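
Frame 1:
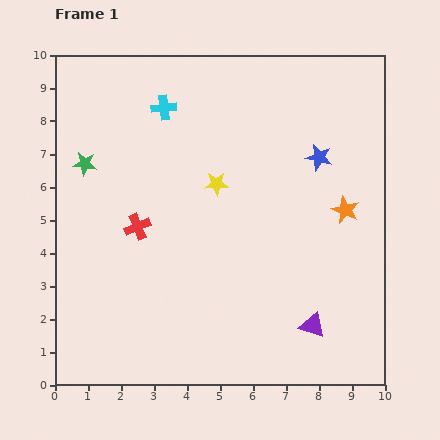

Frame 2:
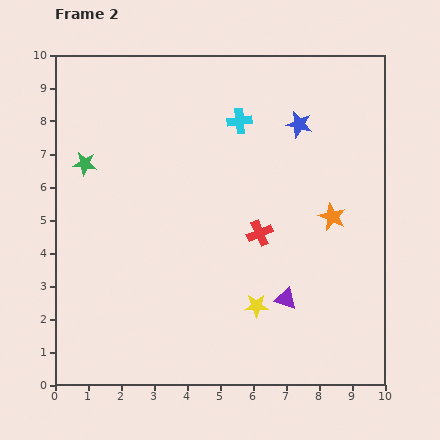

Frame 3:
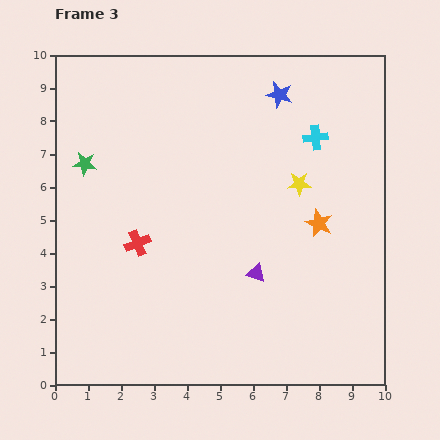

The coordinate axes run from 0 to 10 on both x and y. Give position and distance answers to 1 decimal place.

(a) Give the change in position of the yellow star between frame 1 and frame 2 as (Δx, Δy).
(1.2, -3.7)

The yellow star was at (4.9, 6.1) in frame 1 and (6.1, 2.4) in frame 2.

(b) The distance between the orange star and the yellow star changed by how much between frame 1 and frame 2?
-0.5

Distance in frame 1: 4.0. Distance in frame 2: 3.5.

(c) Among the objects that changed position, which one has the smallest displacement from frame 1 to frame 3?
the red cross

(moved 0.5)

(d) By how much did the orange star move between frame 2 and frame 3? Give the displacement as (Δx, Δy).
(-0.4, -0.2)

The orange star was at (8.4, 5.1) in frame 2 and (8.0, 4.9) in frame 3.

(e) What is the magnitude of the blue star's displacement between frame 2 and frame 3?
1.1

The blue star moved from (7.4, 7.9) to (6.8, 8.8), a distance of √(0.6² + 0.9²) ≈ 1.1.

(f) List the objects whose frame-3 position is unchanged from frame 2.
the green star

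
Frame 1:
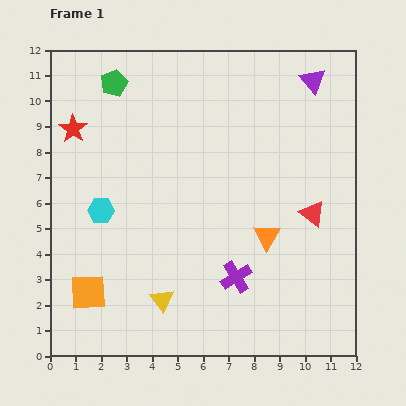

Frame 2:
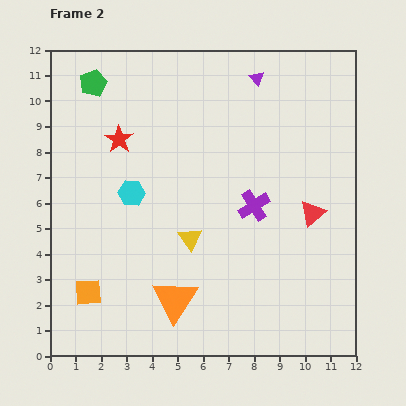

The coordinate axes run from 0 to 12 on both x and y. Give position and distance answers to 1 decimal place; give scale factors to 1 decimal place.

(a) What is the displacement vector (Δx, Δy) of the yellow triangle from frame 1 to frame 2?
(1.1, 2.4)

The yellow triangle was at (4.4, 2.2) in frame 1 and (5.5, 4.6) in frame 2.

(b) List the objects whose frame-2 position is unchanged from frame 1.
the red triangle, the orange square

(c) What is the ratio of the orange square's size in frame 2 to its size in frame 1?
0.7×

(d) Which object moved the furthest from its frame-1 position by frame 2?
the orange triangle

(moved 4.4; next 2.9)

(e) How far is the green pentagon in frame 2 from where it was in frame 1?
0.8

The green pentagon moved from (2.5, 10.7) to (1.7, 10.7), a distance of √(0.8² + 0.0²) ≈ 0.8.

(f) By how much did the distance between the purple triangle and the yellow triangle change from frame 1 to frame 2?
-3.6

Distance in frame 1: 10.4. Distance in frame 2: 6.8.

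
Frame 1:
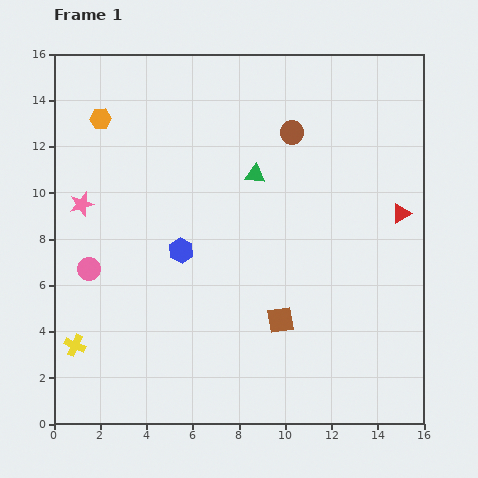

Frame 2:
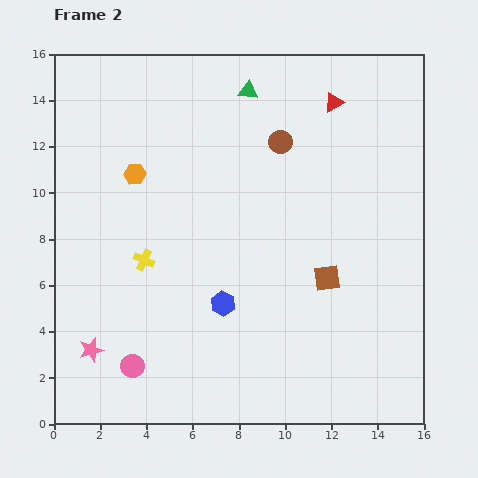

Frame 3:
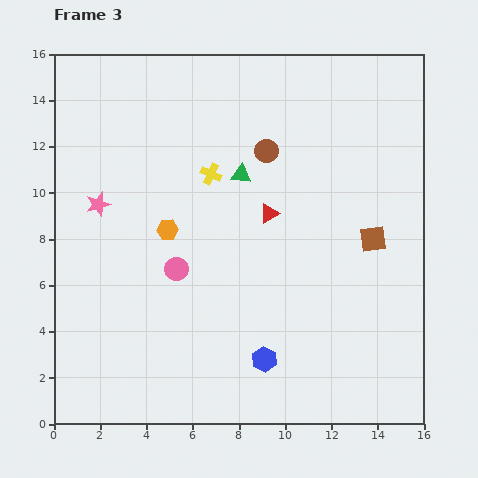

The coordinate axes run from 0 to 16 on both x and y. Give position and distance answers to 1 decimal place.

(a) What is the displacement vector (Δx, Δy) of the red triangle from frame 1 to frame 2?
(-2.9, 4.8)

The red triangle was at (15.0, 9.1) in frame 1 and (12.1, 13.9) in frame 2.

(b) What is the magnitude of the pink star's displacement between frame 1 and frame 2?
6.3

The pink star moved from (1.2, 9.5) to (1.6, 3.2), a distance of √(0.4² + 6.3²) ≈ 6.3.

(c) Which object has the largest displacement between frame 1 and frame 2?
the pink star

(moved 6.3; next 5.6)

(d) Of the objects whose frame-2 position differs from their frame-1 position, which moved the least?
the brown circle

(moved 0.6)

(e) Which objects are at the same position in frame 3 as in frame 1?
none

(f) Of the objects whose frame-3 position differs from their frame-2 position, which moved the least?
the brown circle

(moved 0.7)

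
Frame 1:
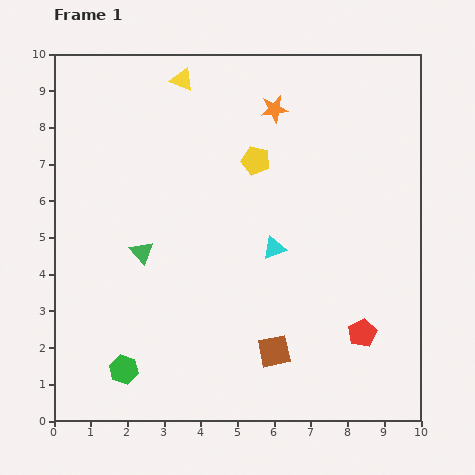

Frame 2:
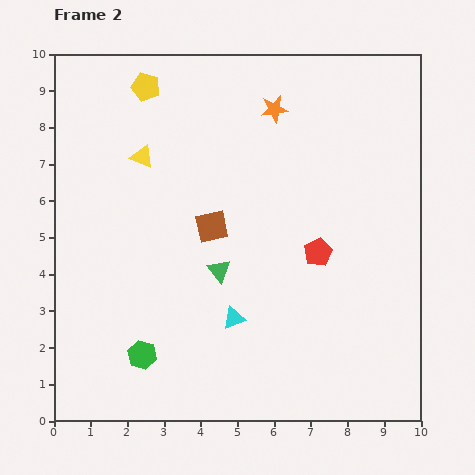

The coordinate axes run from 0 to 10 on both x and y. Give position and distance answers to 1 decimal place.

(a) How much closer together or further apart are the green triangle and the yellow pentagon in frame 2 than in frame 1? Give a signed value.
+1.4

Distance in frame 1: 4.0. Distance in frame 2: 5.4.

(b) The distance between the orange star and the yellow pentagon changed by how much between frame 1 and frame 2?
+2.1

Distance in frame 1: 1.5. Distance in frame 2: 3.6.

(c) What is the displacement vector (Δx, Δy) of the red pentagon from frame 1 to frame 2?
(-1.2, 2.2)

The red pentagon was at (8.4, 2.4) in frame 1 and (7.2, 4.6) in frame 2.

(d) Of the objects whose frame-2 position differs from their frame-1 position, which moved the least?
the green hexagon

(moved 0.6)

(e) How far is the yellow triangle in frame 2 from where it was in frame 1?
2.4

The yellow triangle moved from (3.5, 9.3) to (2.4, 7.2), a distance of √(1.1² + 2.1²) ≈ 2.4.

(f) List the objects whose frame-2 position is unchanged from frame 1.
the orange star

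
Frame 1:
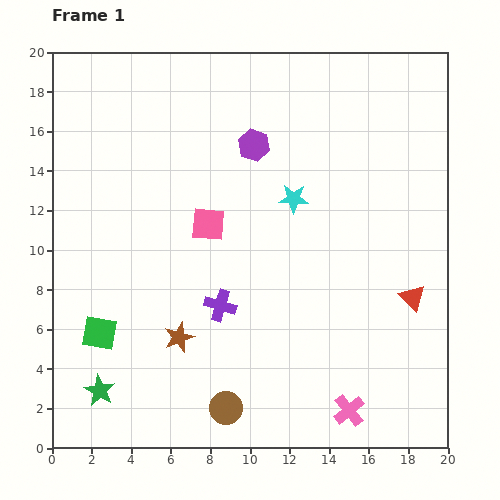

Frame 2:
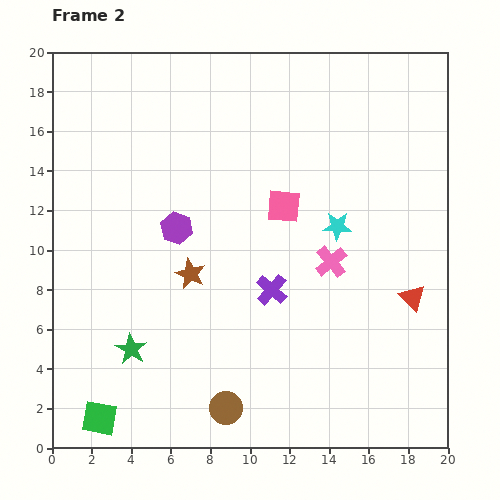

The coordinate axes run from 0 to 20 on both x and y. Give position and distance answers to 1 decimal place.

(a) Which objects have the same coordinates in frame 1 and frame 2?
the red triangle, the brown circle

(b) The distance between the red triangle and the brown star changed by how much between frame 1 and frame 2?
-0.7

Distance in frame 1: 12.0. Distance in frame 2: 11.3.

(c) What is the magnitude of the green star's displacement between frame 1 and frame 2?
2.6

The green star moved from (2.4, 2.9) to (4.0, 5.0), a distance of √(1.6² + 2.1²) ≈ 2.6.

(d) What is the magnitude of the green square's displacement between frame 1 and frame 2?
4.3

The green square moved from (2.4, 5.8) to (2.4, 1.5), a distance of √(0.0² + 4.3²) ≈ 4.3.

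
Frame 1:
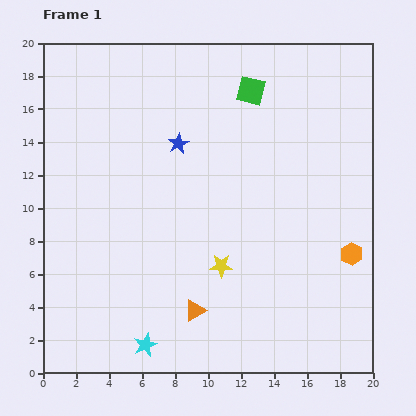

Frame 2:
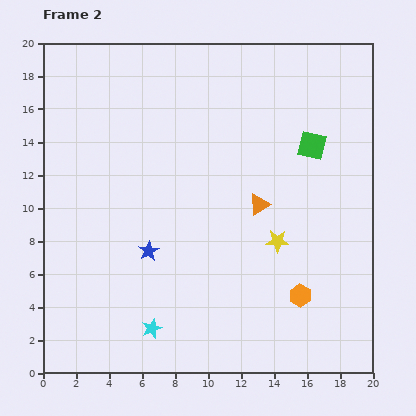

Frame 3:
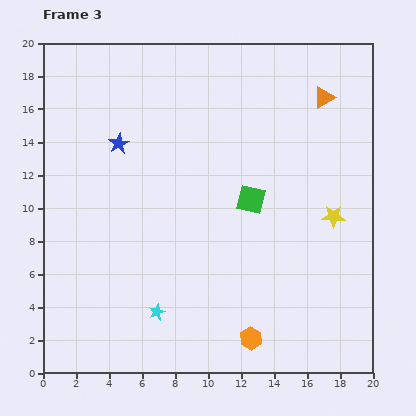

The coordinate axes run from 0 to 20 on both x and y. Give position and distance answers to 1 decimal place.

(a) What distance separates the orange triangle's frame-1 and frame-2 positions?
7.5

The orange triangle moved from (9.2, 3.8) to (13.1, 10.2), a distance of √(3.9² + 6.4²) ≈ 7.5.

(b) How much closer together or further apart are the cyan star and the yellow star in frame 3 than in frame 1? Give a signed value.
+5.6

Distance in frame 1: 6.6. Distance in frame 3: 12.2.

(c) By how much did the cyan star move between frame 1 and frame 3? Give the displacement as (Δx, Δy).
(0.7, 2.0)

The cyan star was at (6.2, 1.7) in frame 1 and (6.9, 3.7) in frame 3.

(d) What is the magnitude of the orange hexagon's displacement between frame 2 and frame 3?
4.0

The orange hexagon moved from (15.6, 4.7) to (12.6, 2.1), a distance of √(3.0² + 2.6²) ≈ 4.0.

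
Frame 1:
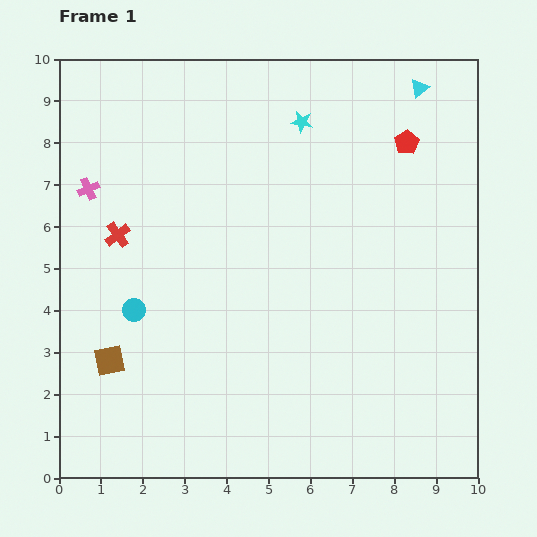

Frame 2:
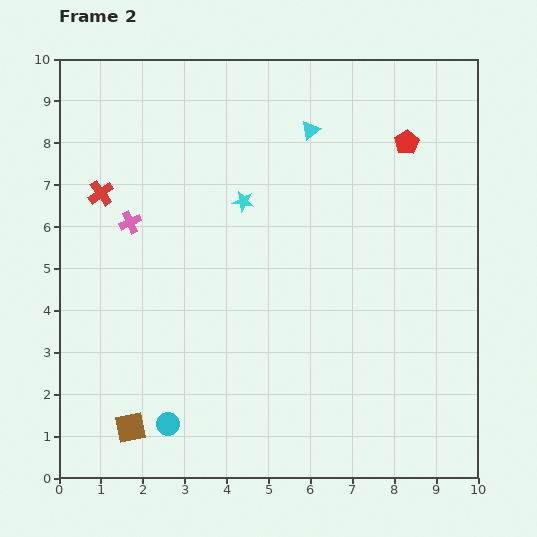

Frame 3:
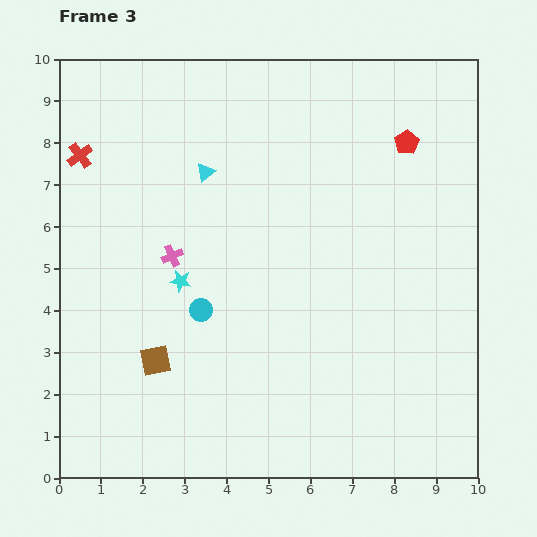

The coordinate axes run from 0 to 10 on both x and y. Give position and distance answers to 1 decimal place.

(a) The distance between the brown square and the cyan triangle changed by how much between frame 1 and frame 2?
-1.5

Distance in frame 1: 9.8. Distance in frame 2: 8.3.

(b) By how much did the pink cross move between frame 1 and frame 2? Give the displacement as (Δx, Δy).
(1.0, -0.8)

The pink cross was at (0.7, 6.9) in frame 1 and (1.7, 6.1) in frame 2.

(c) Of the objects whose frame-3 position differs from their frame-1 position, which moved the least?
the brown square

(moved 1.1)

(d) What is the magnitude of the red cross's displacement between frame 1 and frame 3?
2.1

The red cross moved from (1.4, 5.8) to (0.5, 7.7), a distance of √(0.9² + 1.9²) ≈ 2.1.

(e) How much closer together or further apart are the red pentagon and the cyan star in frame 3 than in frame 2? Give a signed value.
+2.2

Distance in frame 2: 4.1. Distance in frame 3: 6.3.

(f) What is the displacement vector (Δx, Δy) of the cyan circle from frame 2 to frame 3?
(0.8, 2.7)

The cyan circle was at (2.6, 1.3) in frame 2 and (3.4, 4.0) in frame 3.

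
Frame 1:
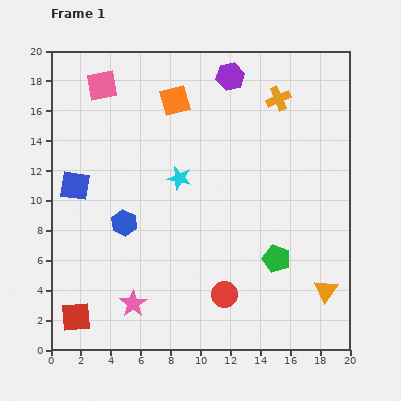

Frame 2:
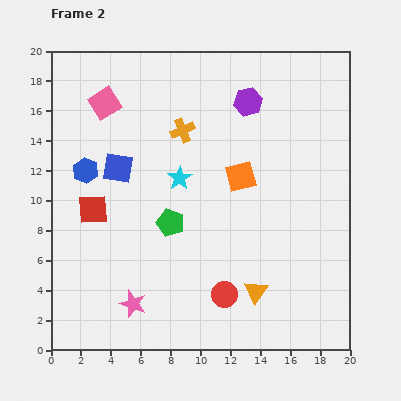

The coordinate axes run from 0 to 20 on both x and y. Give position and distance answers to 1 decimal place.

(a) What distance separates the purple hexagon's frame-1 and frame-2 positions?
2.1

The purple hexagon moved from (12.0, 18.3) to (13.2, 16.6), a distance of √(1.2² + 1.7²) ≈ 2.1.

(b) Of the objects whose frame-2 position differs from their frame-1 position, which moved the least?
the pink square

(moved 1.2)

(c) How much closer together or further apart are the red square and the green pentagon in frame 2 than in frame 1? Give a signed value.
-8.7

Distance in frame 1: 14.0. Distance in frame 2: 5.3.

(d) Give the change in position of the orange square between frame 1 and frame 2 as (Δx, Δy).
(4.4, -5.1)

The orange square was at (8.3, 16.7) in frame 1 and (12.7, 11.6) in frame 2.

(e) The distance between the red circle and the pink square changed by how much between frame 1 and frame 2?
-1.1

Distance in frame 1: 16.2. Distance in frame 2: 15.1.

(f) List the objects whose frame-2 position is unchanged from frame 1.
the cyan star, the pink star, the red circle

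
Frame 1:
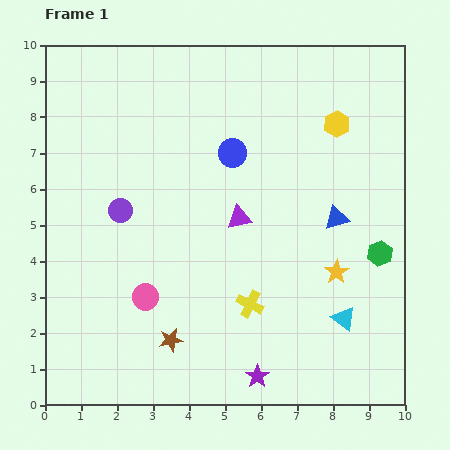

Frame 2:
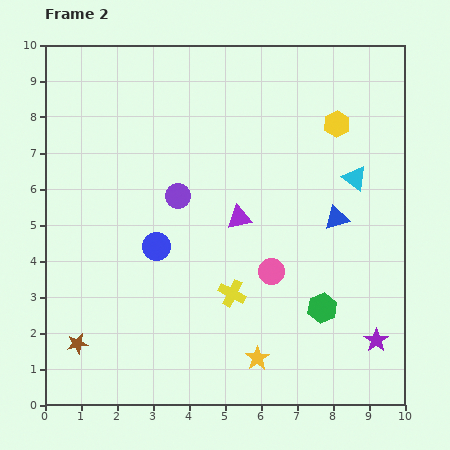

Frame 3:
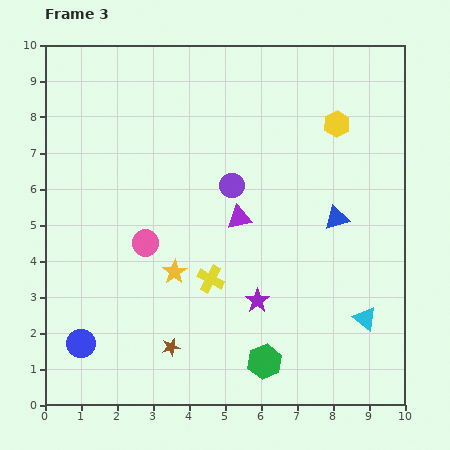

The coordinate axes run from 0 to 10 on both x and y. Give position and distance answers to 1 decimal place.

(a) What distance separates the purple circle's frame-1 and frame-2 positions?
1.6

The purple circle moved from (2.1, 5.4) to (3.7, 5.8), a distance of √(1.6² + 0.4²) ≈ 1.6.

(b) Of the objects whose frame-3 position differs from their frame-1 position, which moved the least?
the brown star

(moved 0.2)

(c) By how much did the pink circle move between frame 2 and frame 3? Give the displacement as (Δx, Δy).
(-3.5, 0.8)

The pink circle was at (6.3, 3.7) in frame 2 and (2.8, 4.5) in frame 3.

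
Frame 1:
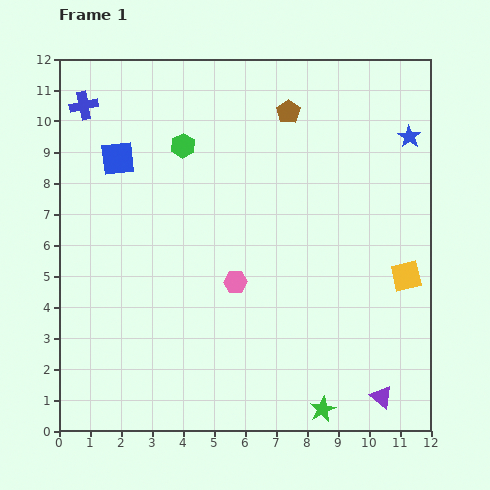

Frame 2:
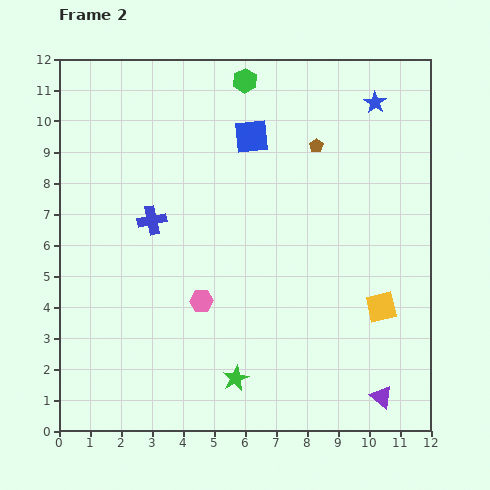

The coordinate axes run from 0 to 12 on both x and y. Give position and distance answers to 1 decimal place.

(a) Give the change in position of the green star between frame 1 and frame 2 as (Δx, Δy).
(-2.8, 1.0)

The green star was at (8.5, 0.7) in frame 1 and (5.7, 1.7) in frame 2.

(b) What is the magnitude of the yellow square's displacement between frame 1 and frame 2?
1.3

The yellow square moved from (11.2, 5.0) to (10.4, 4.0), a distance of √(0.8² + 1.0²) ≈ 1.3.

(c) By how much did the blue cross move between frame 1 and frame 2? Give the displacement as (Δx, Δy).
(2.2, -3.7)

The blue cross was at (0.8, 10.5) in frame 1 and (3.0, 6.8) in frame 2.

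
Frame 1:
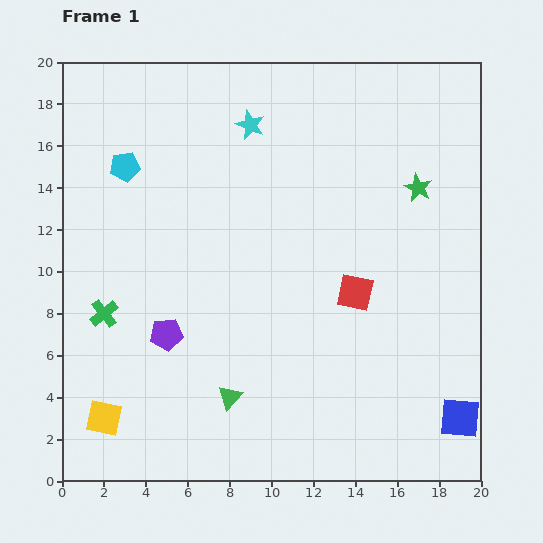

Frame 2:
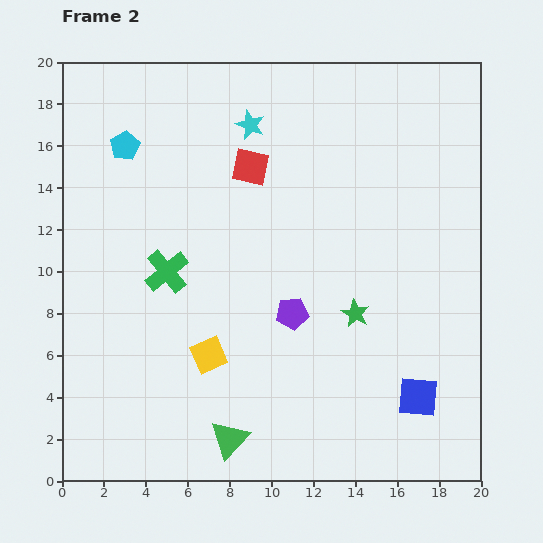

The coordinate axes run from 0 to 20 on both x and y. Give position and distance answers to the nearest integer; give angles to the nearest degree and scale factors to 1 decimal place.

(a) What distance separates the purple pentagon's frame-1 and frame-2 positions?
6

The purple pentagon moved from (5, 7) to (11, 8), a distance of √(6² + 1²) ≈ 6.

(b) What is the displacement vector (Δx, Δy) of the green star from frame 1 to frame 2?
(-3, -6)

The green star was at (17, 14) in frame 1 and (14, 8) in frame 2.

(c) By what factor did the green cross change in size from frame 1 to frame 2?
1.6×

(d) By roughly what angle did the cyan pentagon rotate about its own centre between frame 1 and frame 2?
22° counter-clockwise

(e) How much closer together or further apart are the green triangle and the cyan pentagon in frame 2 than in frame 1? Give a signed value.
+3

Distance in frame 1: 12. Distance in frame 2: 15.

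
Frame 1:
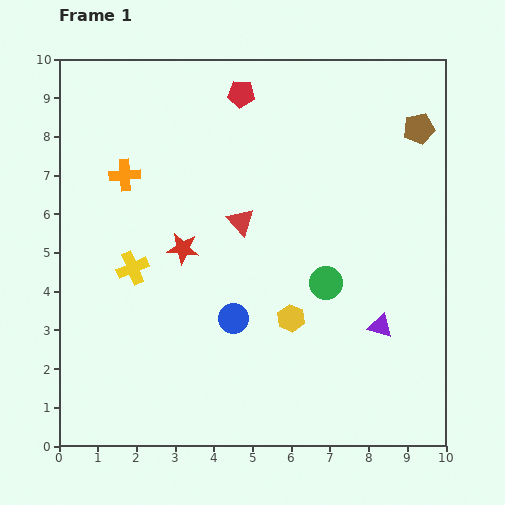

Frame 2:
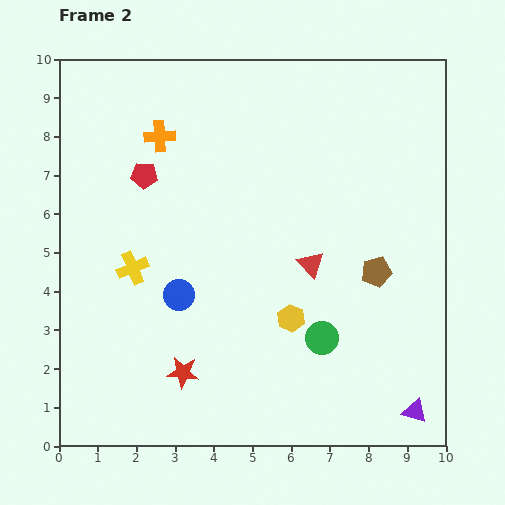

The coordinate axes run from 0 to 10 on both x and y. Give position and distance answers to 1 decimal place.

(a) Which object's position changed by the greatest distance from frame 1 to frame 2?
the brown pentagon

(moved 3.9; next 3.3)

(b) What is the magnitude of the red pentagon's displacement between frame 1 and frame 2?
3.3

The red pentagon moved from (4.7, 9.1) to (2.2, 7.0), a distance of √(2.5² + 2.1²) ≈ 3.3.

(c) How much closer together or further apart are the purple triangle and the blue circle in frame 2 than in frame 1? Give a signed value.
+3.0

Distance in frame 1: 3.8. Distance in frame 2: 6.8.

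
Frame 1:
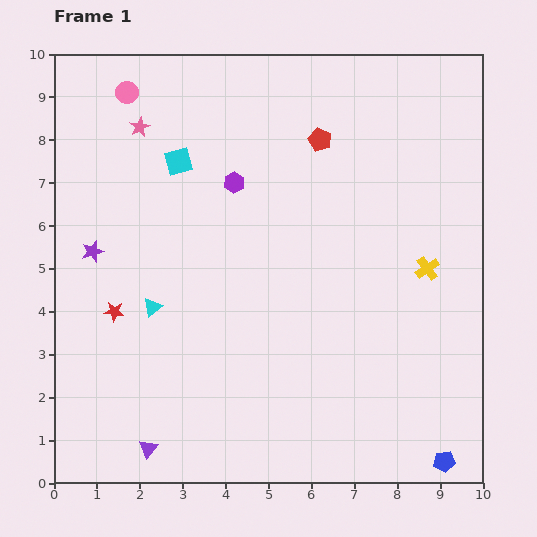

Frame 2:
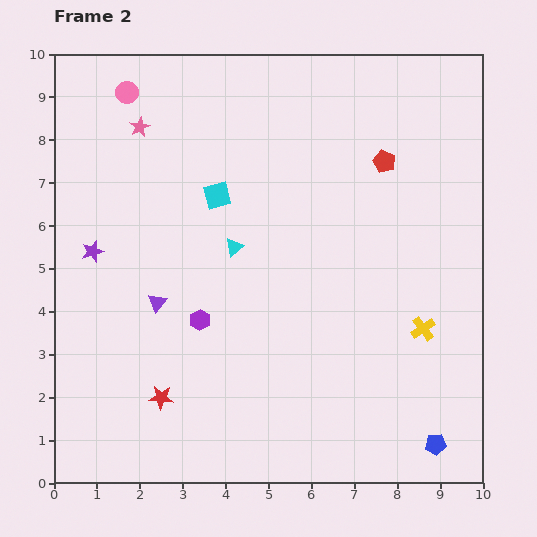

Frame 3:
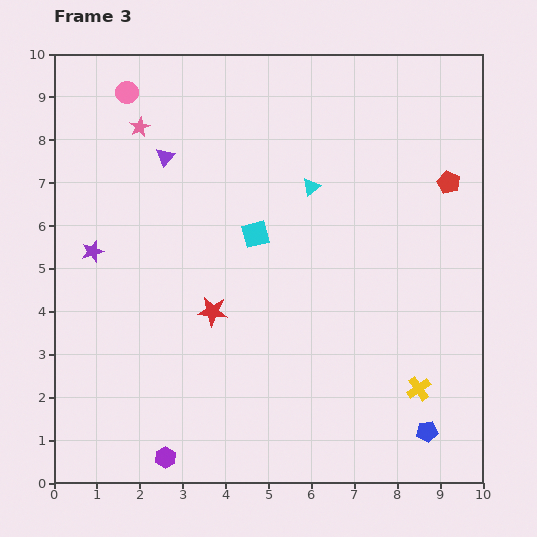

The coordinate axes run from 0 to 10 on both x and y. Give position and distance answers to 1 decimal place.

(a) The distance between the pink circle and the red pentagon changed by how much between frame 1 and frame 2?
+1.6

Distance in frame 1: 4.6. Distance in frame 2: 6.2.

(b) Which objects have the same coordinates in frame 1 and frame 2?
the purple star, the pink star, the pink circle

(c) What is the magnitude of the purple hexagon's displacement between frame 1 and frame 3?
6.6

The purple hexagon moved from (4.2, 7.0) to (2.6, 0.6), a distance of √(1.6² + 6.4²) ≈ 6.6.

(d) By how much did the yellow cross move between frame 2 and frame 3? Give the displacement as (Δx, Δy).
(-0.1, -1.4)

The yellow cross was at (8.6, 3.6) in frame 2 and (8.5, 2.2) in frame 3.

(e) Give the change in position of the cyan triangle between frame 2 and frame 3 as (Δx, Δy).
(1.8, 1.4)

The cyan triangle was at (4.2, 5.5) in frame 2 and (6.0, 6.9) in frame 3.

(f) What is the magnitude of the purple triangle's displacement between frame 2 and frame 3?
3.4

The purple triangle moved from (2.4, 4.2) to (2.6, 7.6), a distance of √(0.2² + 3.4²) ≈ 3.4.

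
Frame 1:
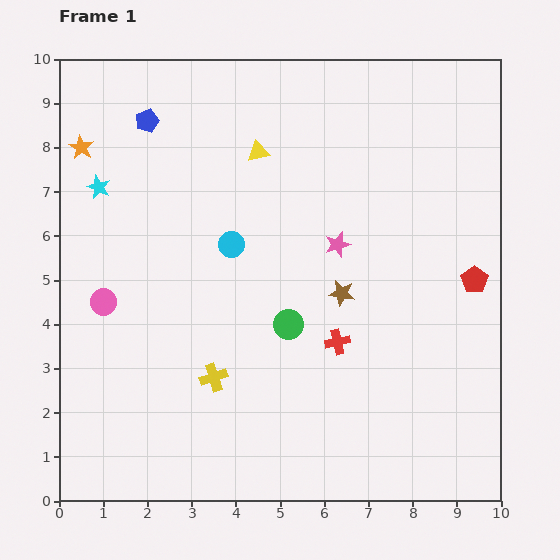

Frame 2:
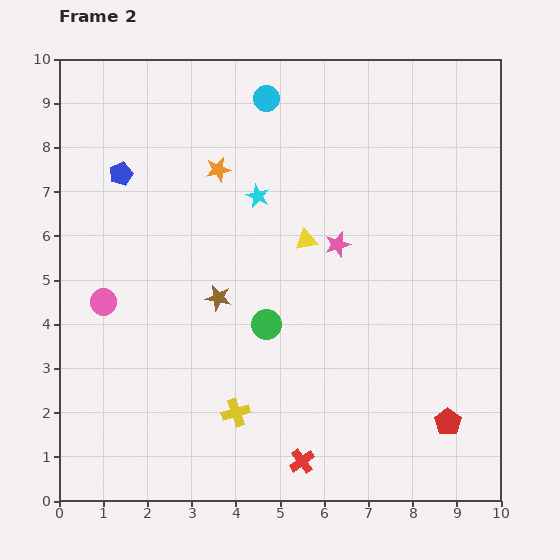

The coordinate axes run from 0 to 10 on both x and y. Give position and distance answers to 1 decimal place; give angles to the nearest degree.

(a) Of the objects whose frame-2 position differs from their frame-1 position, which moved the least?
the green circle

(moved 0.5)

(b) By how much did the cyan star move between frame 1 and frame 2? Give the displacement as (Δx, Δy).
(3.6, -0.2)

The cyan star was at (0.9, 7.1) in frame 1 and (4.5, 6.9) in frame 2.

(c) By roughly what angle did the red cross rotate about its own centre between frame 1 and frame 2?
24° counter-clockwise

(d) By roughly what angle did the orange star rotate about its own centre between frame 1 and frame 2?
30° clockwise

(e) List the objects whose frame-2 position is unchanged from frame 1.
the pink circle, the pink star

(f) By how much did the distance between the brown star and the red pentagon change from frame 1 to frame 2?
+2.9

Distance in frame 1: 3.0. Distance in frame 2: 5.9.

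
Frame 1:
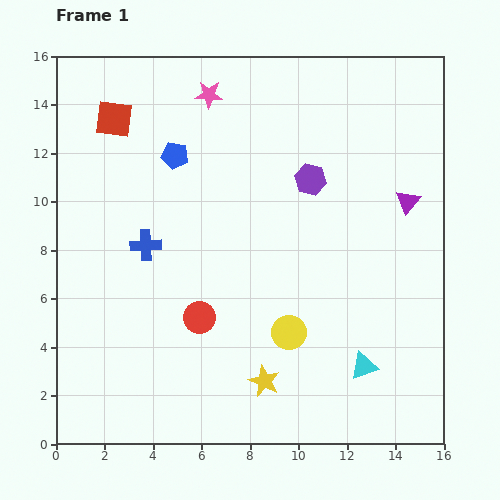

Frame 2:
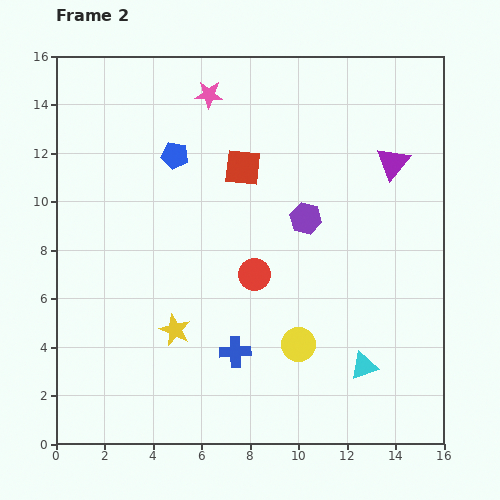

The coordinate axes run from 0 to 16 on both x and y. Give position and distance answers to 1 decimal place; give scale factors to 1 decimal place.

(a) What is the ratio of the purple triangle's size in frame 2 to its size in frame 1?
1.4×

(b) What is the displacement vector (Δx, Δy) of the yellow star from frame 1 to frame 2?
(-3.7, 2.1)

The yellow star was at (8.6, 2.6) in frame 1 and (4.9, 4.7) in frame 2.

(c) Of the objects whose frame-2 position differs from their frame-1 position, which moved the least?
the yellow circle

(moved 0.6)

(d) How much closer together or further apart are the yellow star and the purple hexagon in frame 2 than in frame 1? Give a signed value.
-1.4

Distance in frame 1: 8.5. Distance in frame 2: 7.1.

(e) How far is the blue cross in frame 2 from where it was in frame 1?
5.7

The blue cross moved from (3.7, 8.2) to (7.4, 3.8), a distance of √(3.7² + 4.4²) ≈ 5.7.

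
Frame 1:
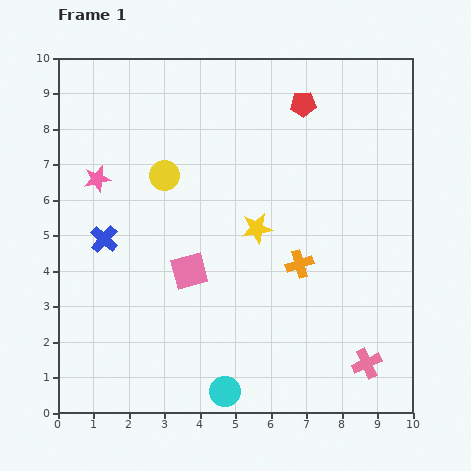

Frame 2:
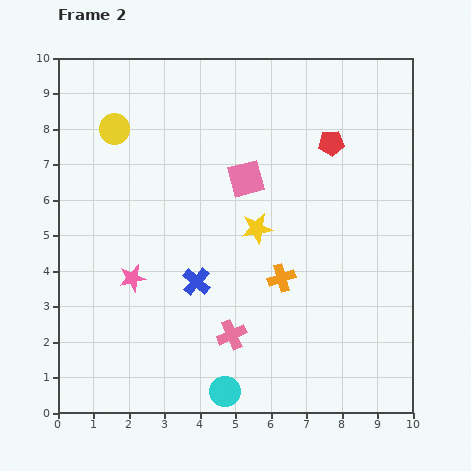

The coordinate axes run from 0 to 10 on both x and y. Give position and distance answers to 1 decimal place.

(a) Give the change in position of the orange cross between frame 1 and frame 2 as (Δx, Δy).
(-0.5, -0.4)

The orange cross was at (6.8, 4.2) in frame 1 and (6.3, 3.8) in frame 2.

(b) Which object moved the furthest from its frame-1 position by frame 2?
the pink cross

(moved 3.9; next 3.1)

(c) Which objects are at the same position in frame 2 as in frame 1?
the cyan circle, the yellow star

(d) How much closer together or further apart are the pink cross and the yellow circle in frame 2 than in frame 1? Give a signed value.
-1.1

Distance in frame 1: 7.8. Distance in frame 2: 6.7.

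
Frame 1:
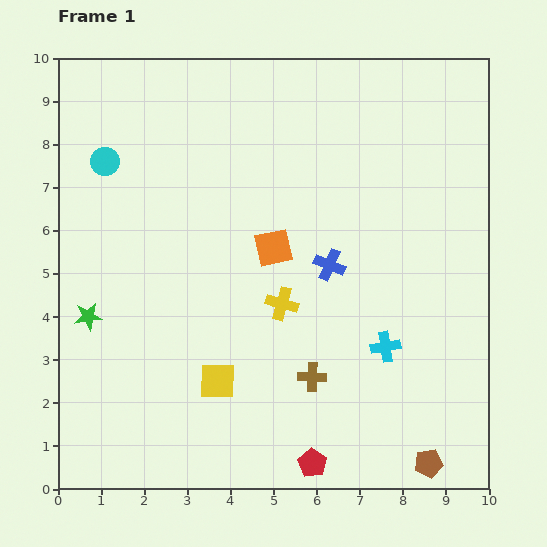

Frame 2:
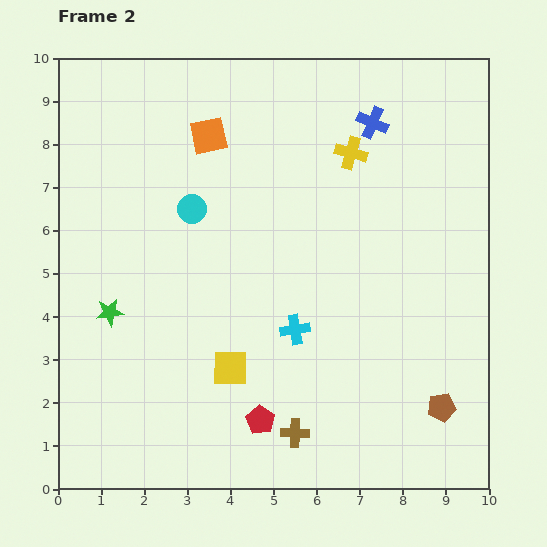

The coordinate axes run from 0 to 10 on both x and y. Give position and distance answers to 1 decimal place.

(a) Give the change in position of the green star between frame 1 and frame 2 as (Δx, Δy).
(0.5, 0.1)

The green star was at (0.7, 4.0) in frame 1 and (1.2, 4.1) in frame 2.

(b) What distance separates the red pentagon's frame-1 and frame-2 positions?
1.6

The red pentagon moved from (5.9, 0.6) to (4.7, 1.6), a distance of √(1.2² + 1.0²) ≈ 1.6.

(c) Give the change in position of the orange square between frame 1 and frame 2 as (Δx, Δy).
(-1.5, 2.6)

The orange square was at (5.0, 5.6) in frame 1 and (3.5, 8.2) in frame 2.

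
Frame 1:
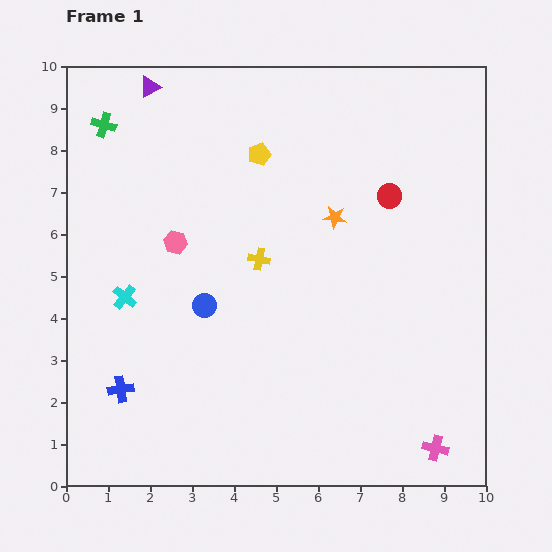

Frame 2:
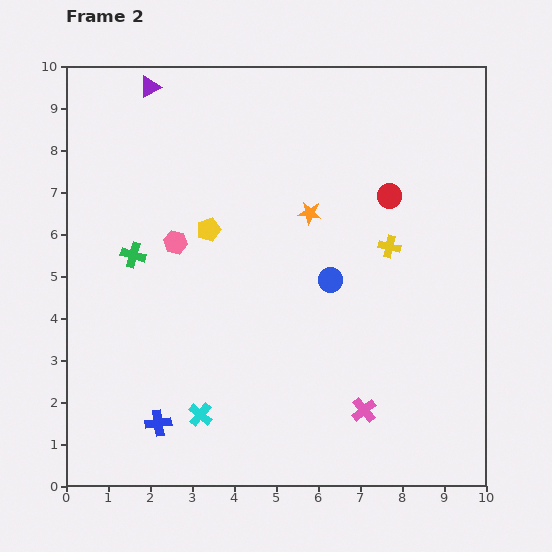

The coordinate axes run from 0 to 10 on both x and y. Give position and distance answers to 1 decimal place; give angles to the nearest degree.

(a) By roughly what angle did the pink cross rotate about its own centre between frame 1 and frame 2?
37° clockwise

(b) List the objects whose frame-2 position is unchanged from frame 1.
the pink hexagon, the purple triangle, the red circle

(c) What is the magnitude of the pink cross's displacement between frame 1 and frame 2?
1.9

The pink cross moved from (8.8, 0.9) to (7.1, 1.8), a distance of √(1.7² + 0.9²) ≈ 1.9.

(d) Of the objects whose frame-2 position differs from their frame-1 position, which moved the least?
the orange star

(moved 0.6)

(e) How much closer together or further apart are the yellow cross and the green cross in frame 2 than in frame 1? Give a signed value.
+1.2

Distance in frame 1: 4.9. Distance in frame 2: 6.1.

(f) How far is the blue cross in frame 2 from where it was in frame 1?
1.2

The blue cross moved from (1.3, 2.3) to (2.2, 1.5), a distance of √(0.9² + 0.8²) ≈ 1.2.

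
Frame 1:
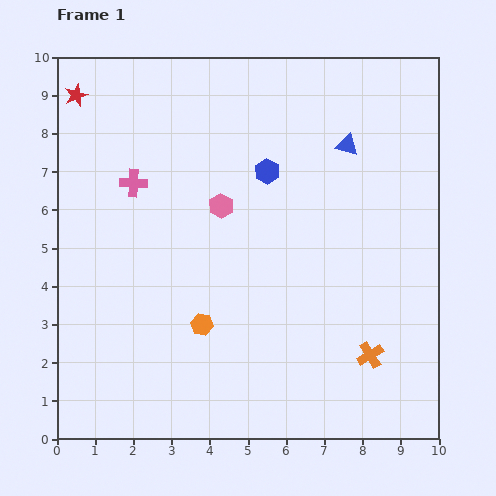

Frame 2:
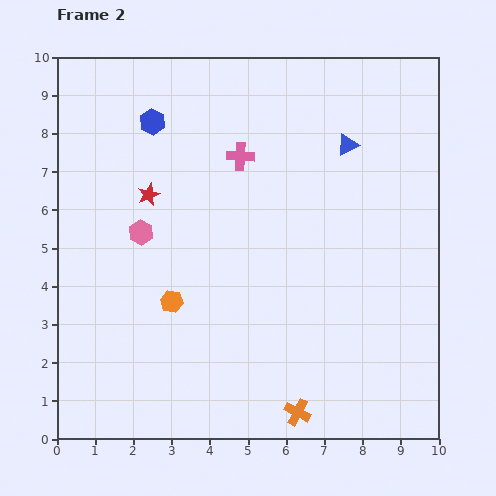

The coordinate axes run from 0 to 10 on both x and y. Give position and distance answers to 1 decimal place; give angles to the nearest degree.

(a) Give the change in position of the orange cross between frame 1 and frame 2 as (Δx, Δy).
(-1.9, -1.5)

The orange cross was at (8.2, 2.2) in frame 1 and (6.3, 0.7) in frame 2.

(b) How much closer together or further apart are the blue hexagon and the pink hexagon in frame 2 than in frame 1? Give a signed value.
+1.4

Distance in frame 1: 1.5. Distance in frame 2: 2.9.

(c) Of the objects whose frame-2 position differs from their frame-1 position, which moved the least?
the orange hexagon

(moved 1.0)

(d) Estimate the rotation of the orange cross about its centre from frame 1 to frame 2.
31° counter-clockwise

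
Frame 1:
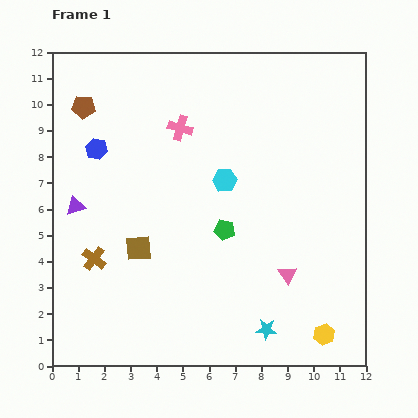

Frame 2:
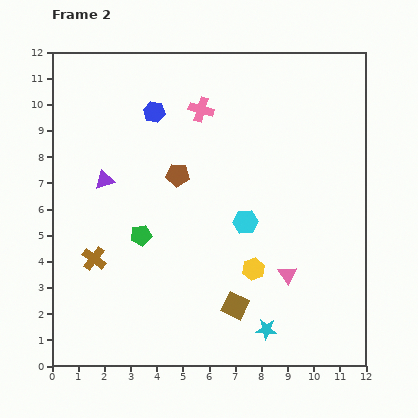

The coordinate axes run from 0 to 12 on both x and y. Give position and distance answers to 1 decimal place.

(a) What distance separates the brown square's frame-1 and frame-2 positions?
4.3

The brown square moved from (3.3, 4.5) to (7.0, 2.3), a distance of √(3.7² + 2.2²) ≈ 4.3.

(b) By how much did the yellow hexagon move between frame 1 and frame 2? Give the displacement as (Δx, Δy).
(-2.7, 2.5)

The yellow hexagon was at (10.4, 1.2) in frame 1 and (7.7, 3.7) in frame 2.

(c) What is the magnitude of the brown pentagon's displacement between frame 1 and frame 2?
4.4

The brown pentagon moved from (1.2, 9.9) to (4.8, 7.3), a distance of √(3.6² + 2.6²) ≈ 4.4.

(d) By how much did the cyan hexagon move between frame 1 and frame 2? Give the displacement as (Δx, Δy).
(0.8, -1.6)

The cyan hexagon was at (6.6, 7.1) in frame 1 and (7.4, 5.5) in frame 2.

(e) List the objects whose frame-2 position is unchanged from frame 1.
the cyan star, the pink triangle, the brown cross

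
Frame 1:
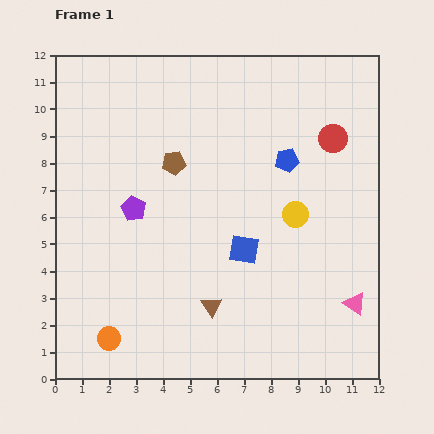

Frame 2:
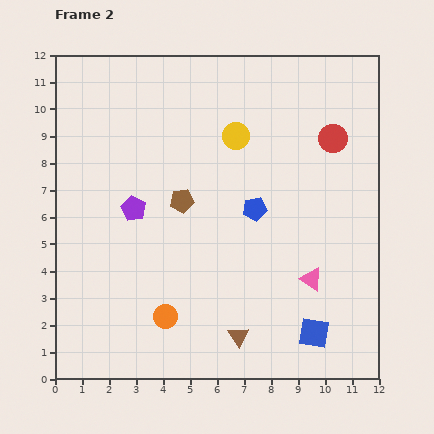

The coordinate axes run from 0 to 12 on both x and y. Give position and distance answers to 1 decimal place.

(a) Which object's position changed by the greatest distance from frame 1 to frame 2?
the blue square

(moved 4.0; next 3.6)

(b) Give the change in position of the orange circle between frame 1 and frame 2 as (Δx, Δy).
(2.1, 0.8)

The orange circle was at (2.0, 1.5) in frame 1 and (4.1, 2.3) in frame 2.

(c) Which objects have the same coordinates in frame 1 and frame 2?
the purple pentagon, the red circle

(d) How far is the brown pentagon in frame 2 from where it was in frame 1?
1.4

The brown pentagon moved from (4.4, 8.0) to (4.7, 6.6), a distance of √(0.3² + 1.4²) ≈ 1.4.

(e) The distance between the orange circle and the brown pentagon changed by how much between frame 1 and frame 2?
-2.6

Distance in frame 1: 6.9. Distance in frame 2: 4.3.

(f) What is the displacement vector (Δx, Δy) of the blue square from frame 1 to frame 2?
(2.6, -3.1)

The blue square was at (7.0, 4.8) in frame 1 and (9.6, 1.7) in frame 2.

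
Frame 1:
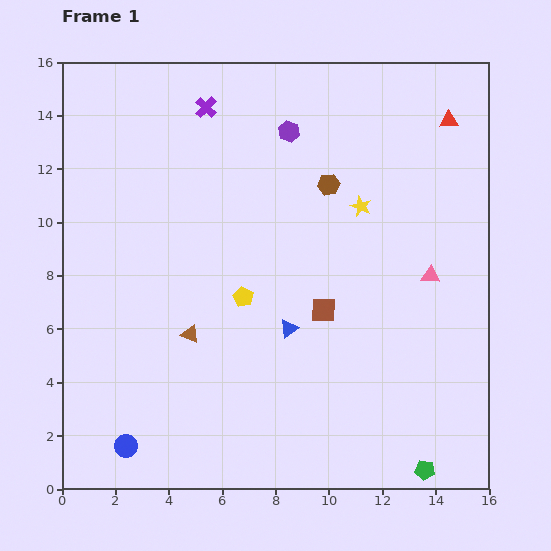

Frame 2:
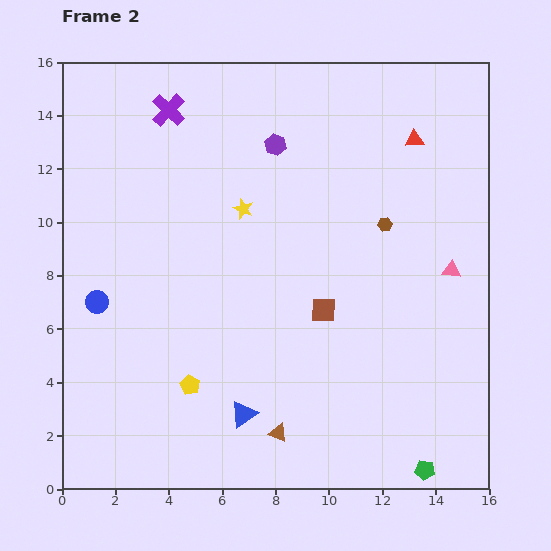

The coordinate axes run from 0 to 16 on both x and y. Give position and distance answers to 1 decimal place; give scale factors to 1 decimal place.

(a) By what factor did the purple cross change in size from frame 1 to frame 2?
1.5×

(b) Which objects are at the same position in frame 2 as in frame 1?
the green pentagon, the brown square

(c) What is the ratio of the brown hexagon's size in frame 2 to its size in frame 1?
0.6×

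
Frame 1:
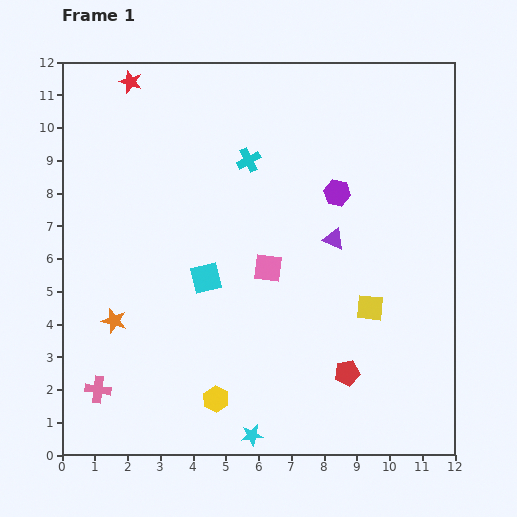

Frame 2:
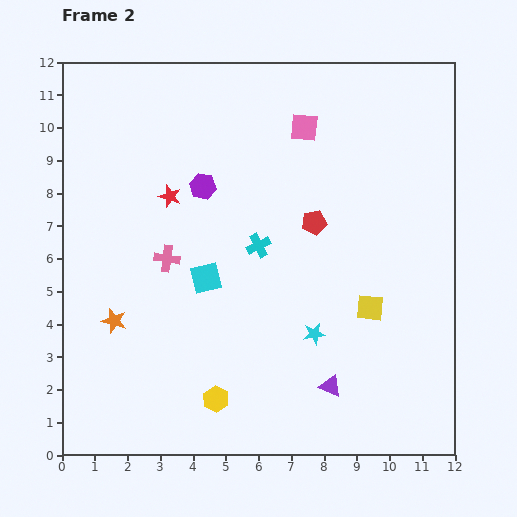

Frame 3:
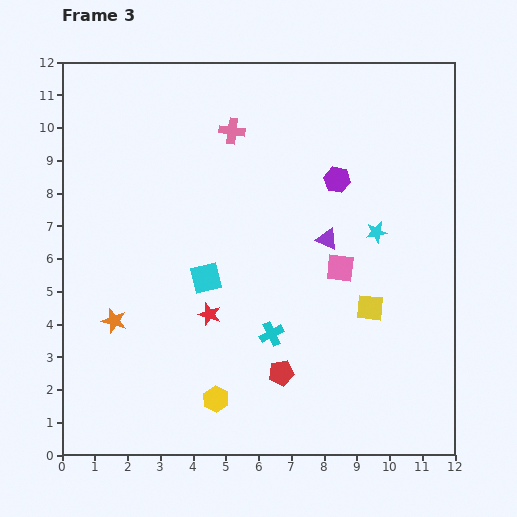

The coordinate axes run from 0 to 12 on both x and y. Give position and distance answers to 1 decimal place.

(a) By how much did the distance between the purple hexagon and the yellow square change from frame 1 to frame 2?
+2.7

Distance in frame 1: 3.6. Distance in frame 2: 6.3.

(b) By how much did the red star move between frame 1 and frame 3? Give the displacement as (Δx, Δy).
(2.4, -7.1)

The red star was at (2.1, 11.4) in frame 1 and (4.5, 4.3) in frame 3.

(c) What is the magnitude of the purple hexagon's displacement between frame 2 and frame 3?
4.1

The purple hexagon moved from (4.3, 8.2) to (8.4, 8.4), a distance of √(4.1² + 0.2²) ≈ 4.1.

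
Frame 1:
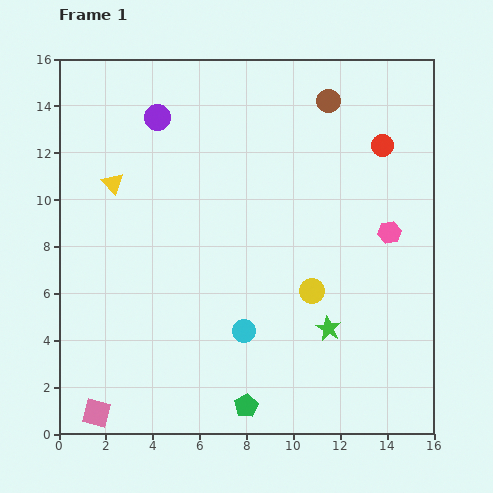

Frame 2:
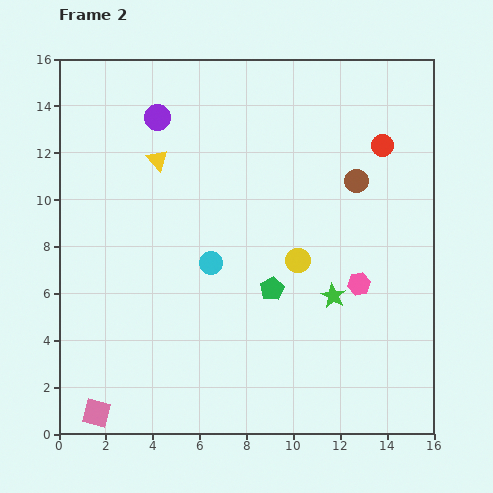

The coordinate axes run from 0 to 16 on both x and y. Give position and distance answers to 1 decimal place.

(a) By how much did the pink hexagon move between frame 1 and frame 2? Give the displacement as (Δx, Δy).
(-1.3, -2.2)

The pink hexagon was at (14.1, 8.6) in frame 1 and (12.8, 6.4) in frame 2.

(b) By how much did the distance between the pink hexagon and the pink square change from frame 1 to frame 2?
-2.2

Distance in frame 1: 14.7. Distance in frame 2: 12.5.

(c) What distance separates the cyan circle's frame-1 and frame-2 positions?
3.2

The cyan circle moved from (7.9, 4.4) to (6.5, 7.3), a distance of √(1.4² + 2.9²) ≈ 3.2.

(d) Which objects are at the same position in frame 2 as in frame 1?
the pink square, the purple circle, the red circle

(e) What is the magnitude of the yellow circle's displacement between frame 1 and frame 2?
1.4

The yellow circle moved from (10.8, 6.1) to (10.2, 7.4), a distance of √(0.6² + 1.3²) ≈ 1.4.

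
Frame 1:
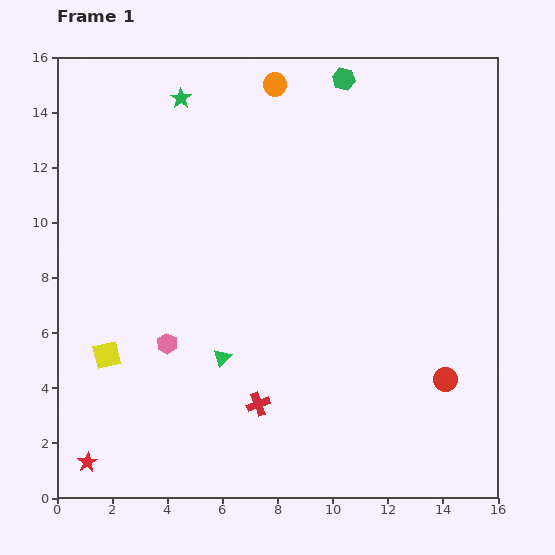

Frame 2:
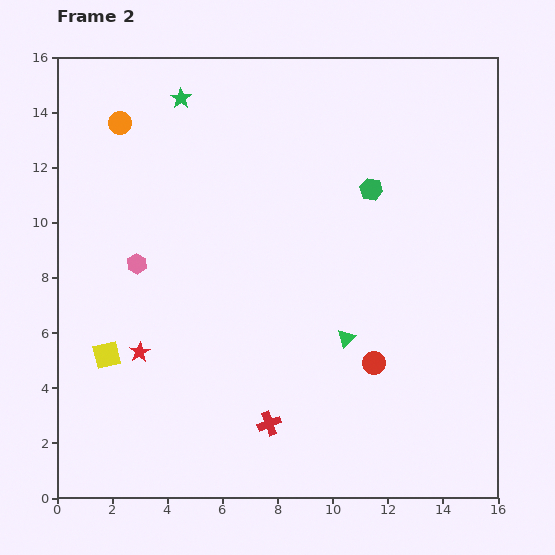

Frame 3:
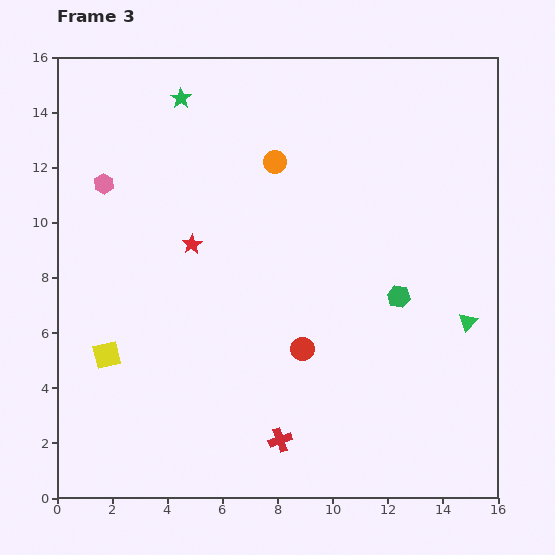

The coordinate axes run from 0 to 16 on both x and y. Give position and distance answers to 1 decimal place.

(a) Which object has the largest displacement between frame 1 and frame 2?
the orange circle

(moved 5.8; next 4.6)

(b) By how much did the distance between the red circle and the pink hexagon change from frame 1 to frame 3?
-0.8

Distance in frame 1: 10.2. Distance in frame 3: 9.4.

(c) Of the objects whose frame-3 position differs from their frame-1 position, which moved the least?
the red cross

(moved 1.5)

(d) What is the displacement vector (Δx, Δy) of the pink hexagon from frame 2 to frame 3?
(-1.2, 2.9)

The pink hexagon was at (2.9, 8.5) in frame 2 and (1.7, 11.4) in frame 3.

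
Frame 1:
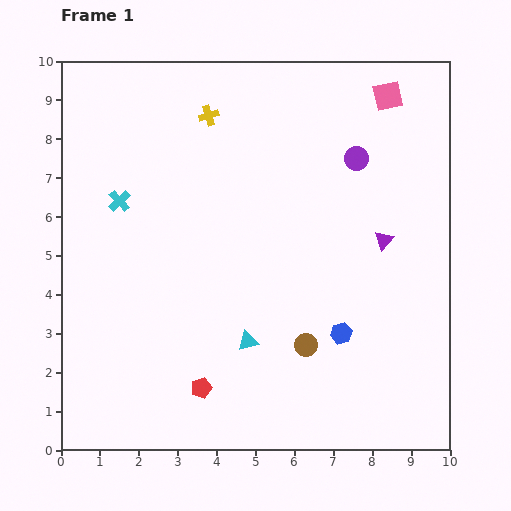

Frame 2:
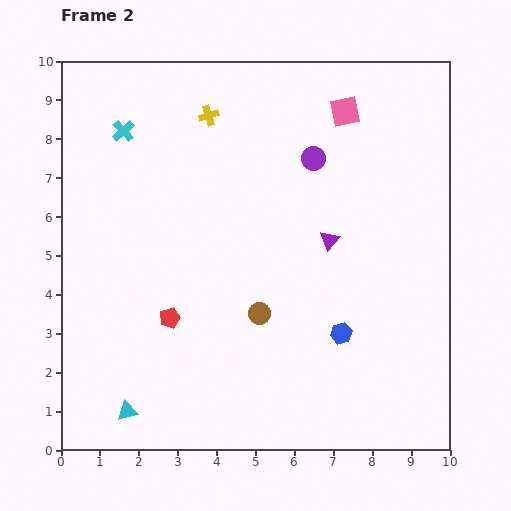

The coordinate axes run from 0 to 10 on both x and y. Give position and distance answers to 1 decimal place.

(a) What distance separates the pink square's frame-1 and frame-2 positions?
1.2

The pink square moved from (8.4, 9.1) to (7.3, 8.7), a distance of √(1.1² + 0.4²) ≈ 1.2.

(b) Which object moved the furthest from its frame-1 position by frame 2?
the cyan triangle

(moved 3.6; next 2.0)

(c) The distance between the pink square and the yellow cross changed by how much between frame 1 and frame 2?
-1.1

Distance in frame 1: 4.6. Distance in frame 2: 3.5.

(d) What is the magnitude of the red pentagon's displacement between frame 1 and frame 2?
2.0

The red pentagon moved from (3.6, 1.6) to (2.8, 3.4), a distance of √(0.8² + 1.8²) ≈ 2.0.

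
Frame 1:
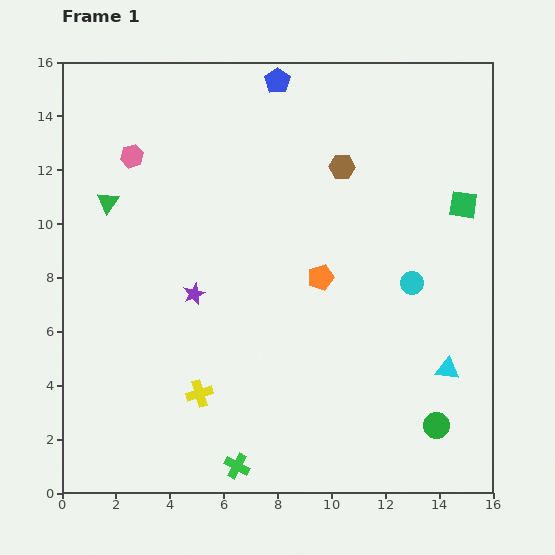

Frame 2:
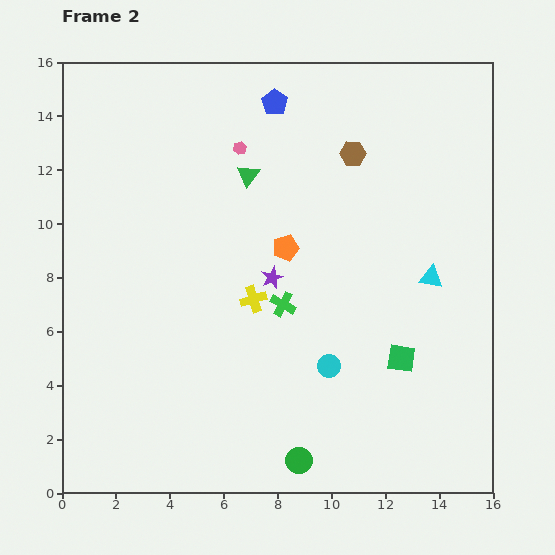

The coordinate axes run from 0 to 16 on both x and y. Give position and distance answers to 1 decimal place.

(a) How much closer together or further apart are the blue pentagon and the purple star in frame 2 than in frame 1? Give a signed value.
-2.0

Distance in frame 1: 8.5. Distance in frame 2: 6.5.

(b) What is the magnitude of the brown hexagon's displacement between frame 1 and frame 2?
0.6

The brown hexagon moved from (10.4, 12.1) to (10.8, 12.6), a distance of √(0.4² + 0.5²) ≈ 0.6.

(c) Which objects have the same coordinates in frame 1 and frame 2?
none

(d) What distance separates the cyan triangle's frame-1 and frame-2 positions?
3.5

The cyan triangle moved from (14.3, 4.6) to (13.7, 8.0), a distance of √(0.6² + 3.4²) ≈ 3.5.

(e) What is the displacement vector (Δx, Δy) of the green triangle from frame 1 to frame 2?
(5.2, 1.0)

The green triangle was at (1.7, 10.8) in frame 1 and (6.9, 11.8) in frame 2.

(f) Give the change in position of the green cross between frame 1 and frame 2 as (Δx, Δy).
(1.7, 6.0)

The green cross was at (6.5, 1.0) in frame 1 and (8.2, 7.0) in frame 2.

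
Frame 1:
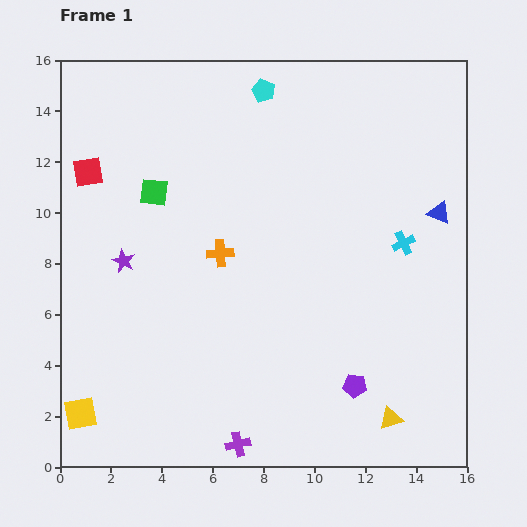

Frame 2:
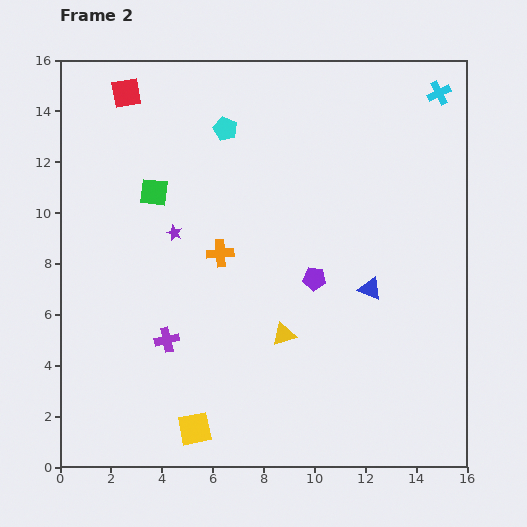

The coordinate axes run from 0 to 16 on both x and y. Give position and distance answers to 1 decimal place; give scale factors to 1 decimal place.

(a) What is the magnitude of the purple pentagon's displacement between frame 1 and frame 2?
4.5

The purple pentagon moved from (11.6, 3.2) to (10.0, 7.4), a distance of √(1.6² + 4.2²) ≈ 4.5.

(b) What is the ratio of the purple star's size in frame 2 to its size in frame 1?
0.7×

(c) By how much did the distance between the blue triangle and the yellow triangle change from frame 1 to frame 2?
-4.5

Distance in frame 1: 8.3. Distance in frame 2: 3.8.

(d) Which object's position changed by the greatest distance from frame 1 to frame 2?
the cyan cross

(moved 6.1; next 5.3)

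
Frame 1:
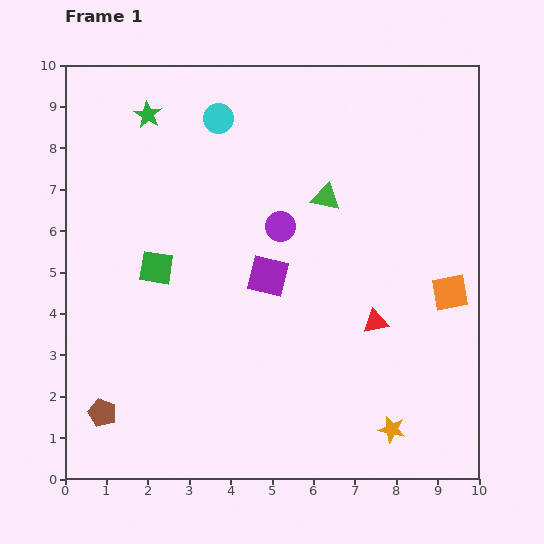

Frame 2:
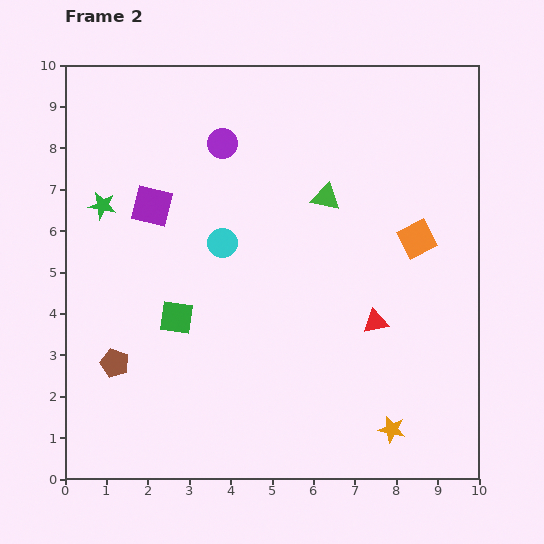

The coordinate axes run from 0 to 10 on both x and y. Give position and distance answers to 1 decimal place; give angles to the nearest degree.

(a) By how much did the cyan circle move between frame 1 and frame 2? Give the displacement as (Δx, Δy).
(0.1, -3.0)

The cyan circle was at (3.7, 8.7) in frame 1 and (3.8, 5.7) in frame 2.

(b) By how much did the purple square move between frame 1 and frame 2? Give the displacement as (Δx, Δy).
(-2.8, 1.7)

The purple square was at (4.9, 4.9) in frame 1 and (2.1, 6.6) in frame 2.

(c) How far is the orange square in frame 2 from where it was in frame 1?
1.5

The orange square moved from (9.3, 4.5) to (8.5, 5.8), a distance of √(0.8² + 1.3²) ≈ 1.5.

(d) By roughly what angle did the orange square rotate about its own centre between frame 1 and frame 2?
17° counter-clockwise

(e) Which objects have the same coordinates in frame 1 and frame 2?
the red triangle, the green triangle, the orange star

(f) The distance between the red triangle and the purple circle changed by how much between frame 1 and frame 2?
+2.4

Distance in frame 1: 3.3. Distance in frame 2: 5.7.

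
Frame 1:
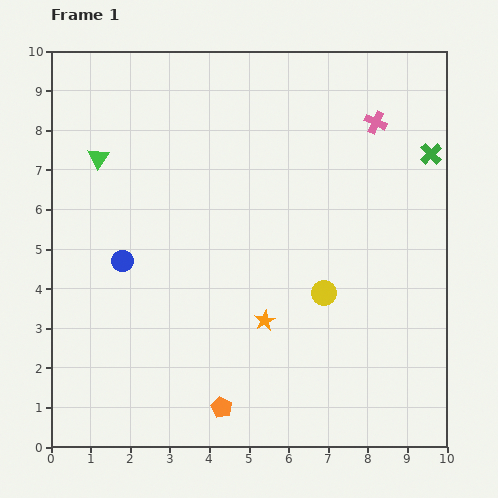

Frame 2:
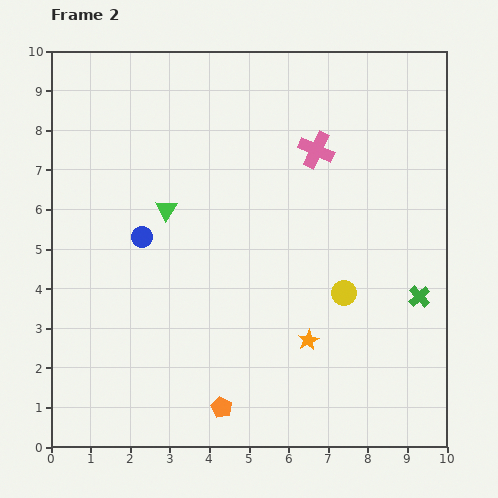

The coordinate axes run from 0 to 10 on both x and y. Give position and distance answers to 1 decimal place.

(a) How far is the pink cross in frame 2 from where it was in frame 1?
1.7

The pink cross moved from (8.2, 8.2) to (6.7, 7.5), a distance of √(1.5² + 0.7²) ≈ 1.7.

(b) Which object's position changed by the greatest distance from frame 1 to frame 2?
the green cross

(moved 3.6; next 2.1)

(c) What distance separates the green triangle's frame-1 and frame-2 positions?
2.1

The green triangle moved from (1.2, 7.3) to (2.9, 6.0), a distance of √(1.7² + 1.3²) ≈ 2.1.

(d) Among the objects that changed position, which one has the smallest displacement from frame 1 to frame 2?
the yellow circle

(moved 0.5)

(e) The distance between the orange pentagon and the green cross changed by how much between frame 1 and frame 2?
-2.6

Distance in frame 1: 8.3. Distance in frame 2: 5.7.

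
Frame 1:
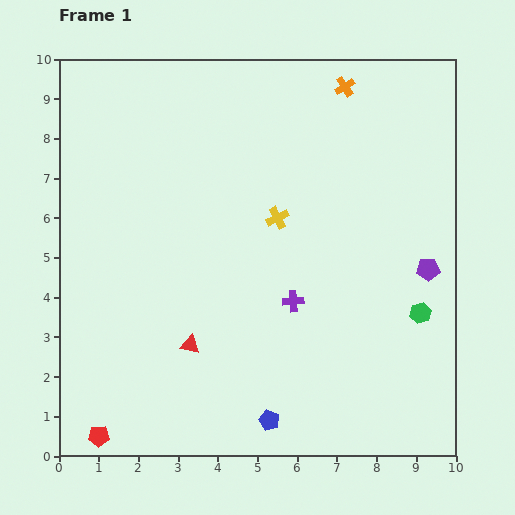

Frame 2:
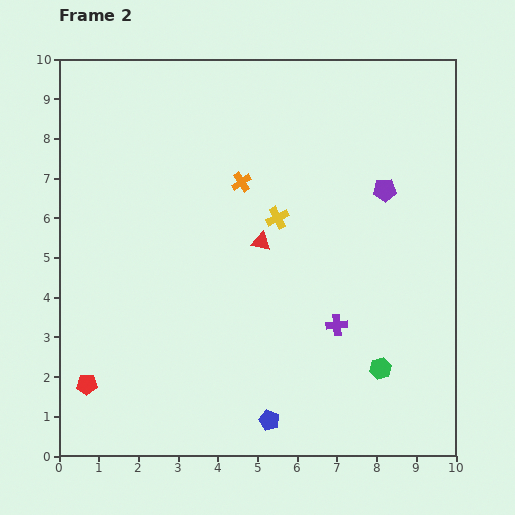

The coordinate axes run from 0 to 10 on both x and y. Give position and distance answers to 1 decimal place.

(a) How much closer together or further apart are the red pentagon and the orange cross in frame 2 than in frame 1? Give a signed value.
-4.4

Distance in frame 1: 10.8. Distance in frame 2: 6.4.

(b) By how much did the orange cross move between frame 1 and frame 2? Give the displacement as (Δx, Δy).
(-2.6, -2.4)

The orange cross was at (7.2, 9.3) in frame 1 and (4.6, 6.9) in frame 2.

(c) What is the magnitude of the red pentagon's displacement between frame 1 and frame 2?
1.3

The red pentagon moved from (1.0, 0.5) to (0.7, 1.8), a distance of √(0.3² + 1.3²) ≈ 1.3.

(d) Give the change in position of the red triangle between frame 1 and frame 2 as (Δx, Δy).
(1.8, 2.6)

The red triangle was at (3.3, 2.8) in frame 1 and (5.1, 5.4) in frame 2.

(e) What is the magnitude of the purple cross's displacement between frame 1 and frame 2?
1.3

The purple cross moved from (5.9, 3.9) to (7.0, 3.3), a distance of √(1.1² + 0.6²) ≈ 1.3.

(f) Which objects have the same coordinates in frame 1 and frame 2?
the yellow cross, the blue pentagon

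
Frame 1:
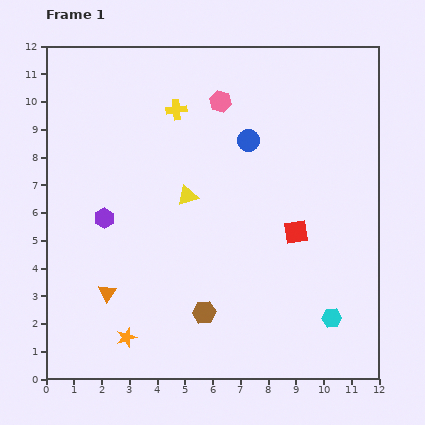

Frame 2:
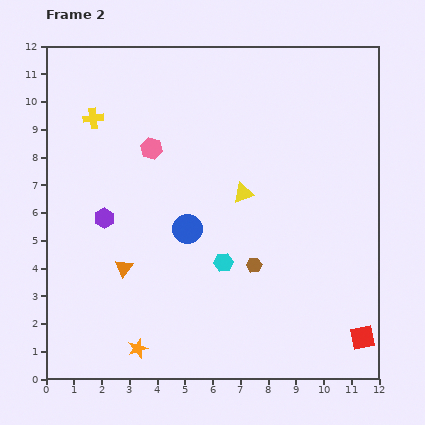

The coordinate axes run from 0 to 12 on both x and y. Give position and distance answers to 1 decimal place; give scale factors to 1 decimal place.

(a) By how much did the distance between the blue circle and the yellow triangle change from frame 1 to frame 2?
-0.6

Distance in frame 1: 3.0. Distance in frame 2: 2.4.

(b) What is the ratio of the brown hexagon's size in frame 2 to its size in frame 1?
0.7×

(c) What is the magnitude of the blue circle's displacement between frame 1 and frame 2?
3.9

The blue circle moved from (7.3, 8.6) to (5.1, 5.4), a distance of √(2.2² + 3.2²) ≈ 3.9.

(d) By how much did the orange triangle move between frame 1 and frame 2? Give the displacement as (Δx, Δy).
(0.6, 0.9)

The orange triangle was at (2.2, 3.1) in frame 1 and (2.8, 4.0) in frame 2.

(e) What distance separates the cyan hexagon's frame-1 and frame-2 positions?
4.4

The cyan hexagon moved from (10.3, 2.2) to (6.4, 4.2), a distance of √(3.9² + 2.0²) ≈ 4.4.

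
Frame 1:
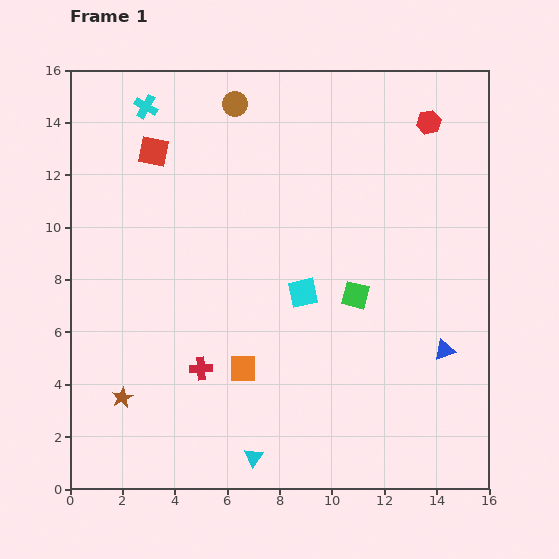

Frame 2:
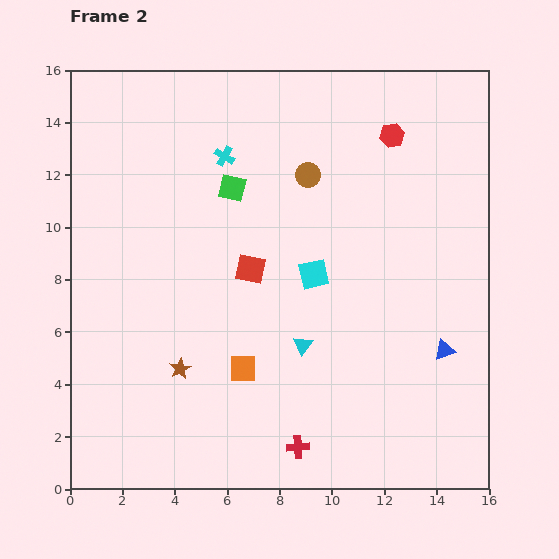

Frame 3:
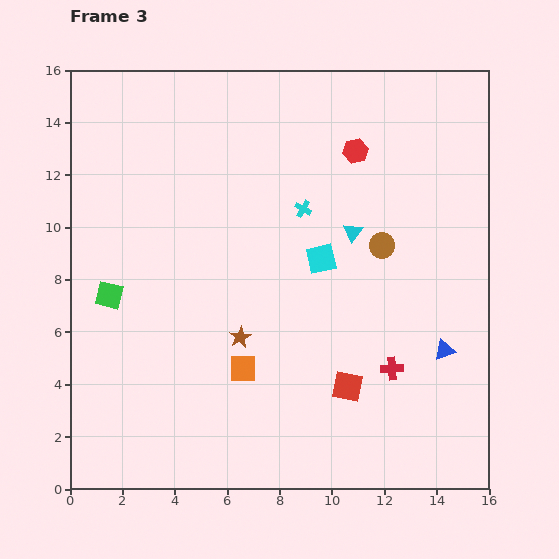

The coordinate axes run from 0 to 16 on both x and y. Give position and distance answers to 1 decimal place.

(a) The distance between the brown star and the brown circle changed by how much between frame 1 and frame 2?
-3.1

Distance in frame 1: 12.0. Distance in frame 2: 8.9.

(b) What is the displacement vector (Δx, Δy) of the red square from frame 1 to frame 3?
(7.4, -9.0)

The red square was at (3.2, 12.9) in frame 1 and (10.6, 3.9) in frame 3.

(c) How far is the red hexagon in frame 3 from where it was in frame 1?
3.0

The red hexagon moved from (13.7, 14.0) to (10.9, 12.9), a distance of √(2.8² + 1.1²) ≈ 3.0.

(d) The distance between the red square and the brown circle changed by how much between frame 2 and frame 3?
+1.4

Distance in frame 2: 4.2. Distance in frame 3: 5.6.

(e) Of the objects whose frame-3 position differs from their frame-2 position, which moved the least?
the cyan square

(moved 0.7)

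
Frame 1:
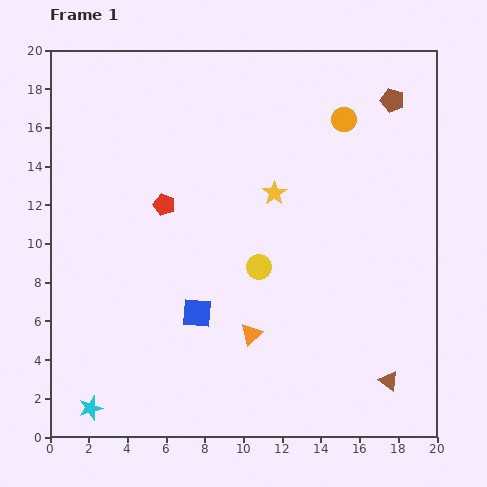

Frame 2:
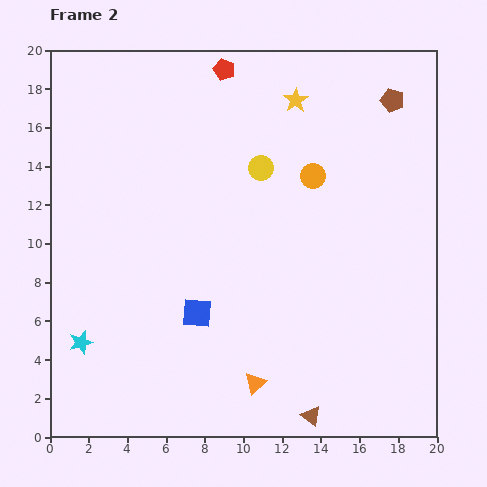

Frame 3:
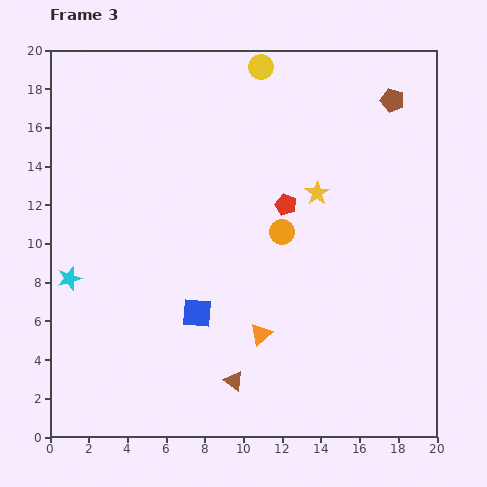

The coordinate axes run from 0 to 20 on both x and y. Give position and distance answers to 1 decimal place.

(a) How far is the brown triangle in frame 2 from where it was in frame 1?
4.4

The brown triangle moved from (17.5, 2.9) to (13.5, 1.1), a distance of √(4.0² + 1.8²) ≈ 4.4.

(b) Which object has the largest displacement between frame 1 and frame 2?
the red pentagon

(moved 7.7; next 5.1)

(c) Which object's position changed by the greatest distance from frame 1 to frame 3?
the yellow circle

(moved 10.3; next 8.0)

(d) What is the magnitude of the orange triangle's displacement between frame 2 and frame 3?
2.5

The orange triangle moved from (10.6, 2.8) to (10.9, 5.3), a distance of √(0.3² + 2.5²) ≈ 2.5.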